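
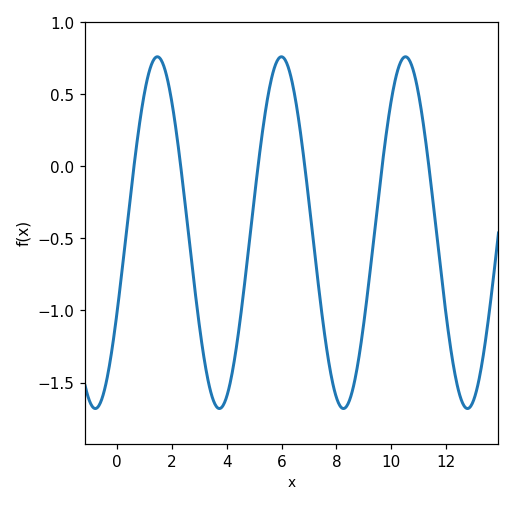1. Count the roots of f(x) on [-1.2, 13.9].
6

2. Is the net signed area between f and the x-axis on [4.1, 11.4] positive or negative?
negative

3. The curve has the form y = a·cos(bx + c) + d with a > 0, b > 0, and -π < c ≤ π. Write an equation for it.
y = 1.22cos(1.39x - 2.05) - 0.46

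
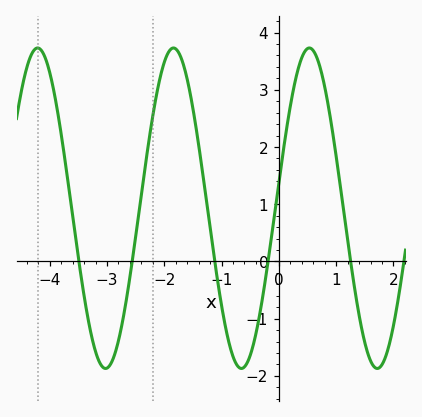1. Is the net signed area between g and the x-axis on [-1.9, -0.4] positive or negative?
positive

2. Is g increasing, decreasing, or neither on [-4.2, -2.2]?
neither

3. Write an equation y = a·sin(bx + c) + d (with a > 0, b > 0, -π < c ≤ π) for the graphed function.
y = 2.8sin(2.65x + 0.162) + 0.93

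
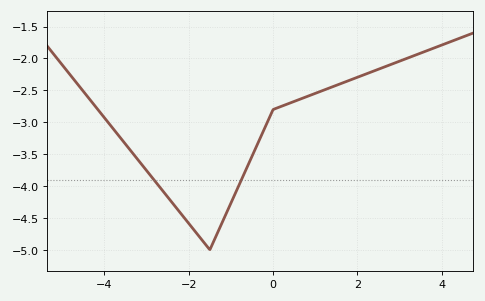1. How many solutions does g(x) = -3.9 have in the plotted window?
2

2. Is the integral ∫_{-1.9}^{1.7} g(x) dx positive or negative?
negative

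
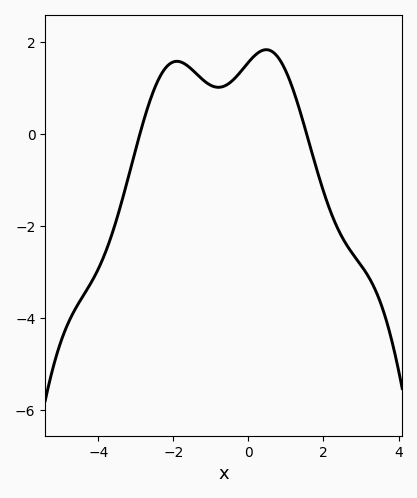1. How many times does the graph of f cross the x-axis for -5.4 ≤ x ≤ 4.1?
2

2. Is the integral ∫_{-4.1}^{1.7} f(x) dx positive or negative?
positive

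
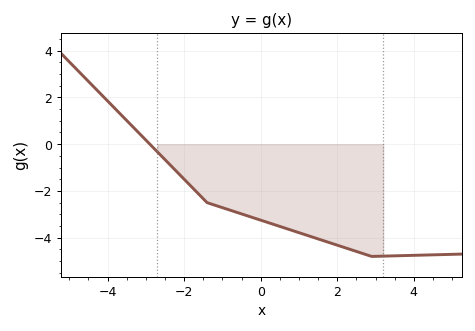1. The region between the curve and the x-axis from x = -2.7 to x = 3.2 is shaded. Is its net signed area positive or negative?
negative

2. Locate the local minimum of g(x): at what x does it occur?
2.9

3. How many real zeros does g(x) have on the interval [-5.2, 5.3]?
1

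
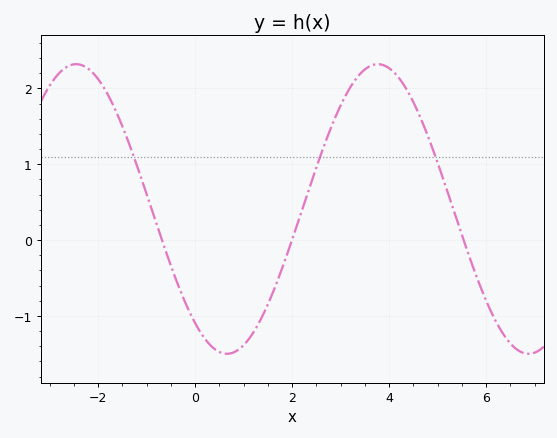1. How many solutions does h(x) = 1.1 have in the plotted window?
3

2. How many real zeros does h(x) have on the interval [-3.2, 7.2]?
3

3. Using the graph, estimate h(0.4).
-1.44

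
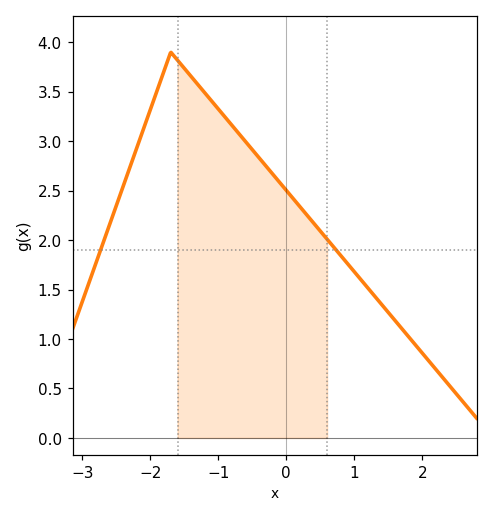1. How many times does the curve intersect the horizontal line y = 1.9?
2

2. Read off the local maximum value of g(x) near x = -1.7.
3.9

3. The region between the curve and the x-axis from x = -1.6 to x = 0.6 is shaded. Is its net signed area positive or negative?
positive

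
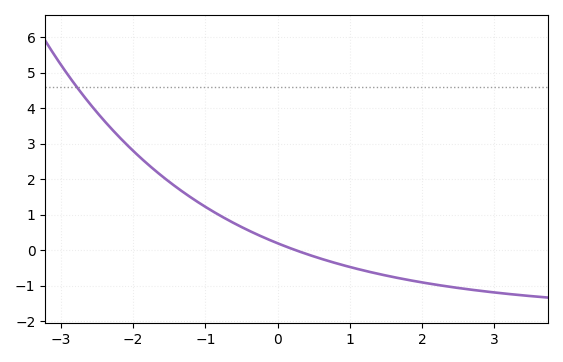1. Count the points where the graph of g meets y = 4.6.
1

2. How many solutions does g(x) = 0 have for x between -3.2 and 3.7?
1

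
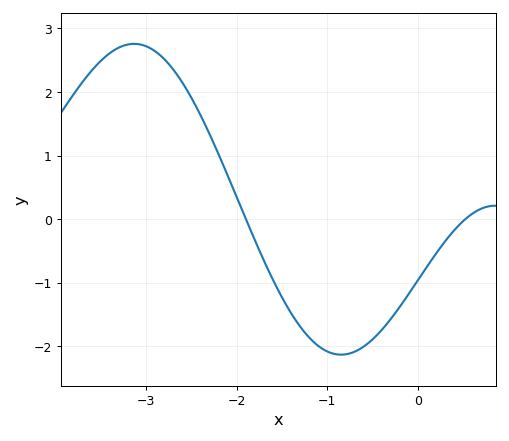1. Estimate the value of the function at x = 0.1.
-0.7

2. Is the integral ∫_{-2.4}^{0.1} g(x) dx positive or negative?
negative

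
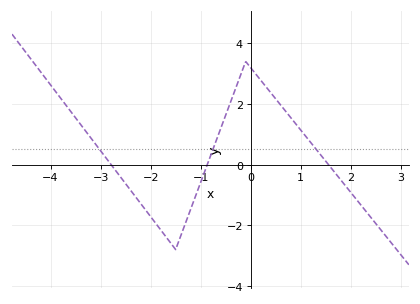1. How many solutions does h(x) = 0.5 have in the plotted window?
3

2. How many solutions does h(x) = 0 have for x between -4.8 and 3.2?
3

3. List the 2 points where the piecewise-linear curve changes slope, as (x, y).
(-1.5, -2.8); (-0.1, 3.4)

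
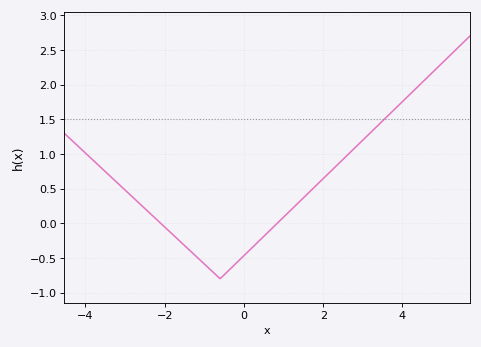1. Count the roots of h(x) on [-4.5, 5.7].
2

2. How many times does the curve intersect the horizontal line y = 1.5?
1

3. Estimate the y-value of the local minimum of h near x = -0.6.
-0.8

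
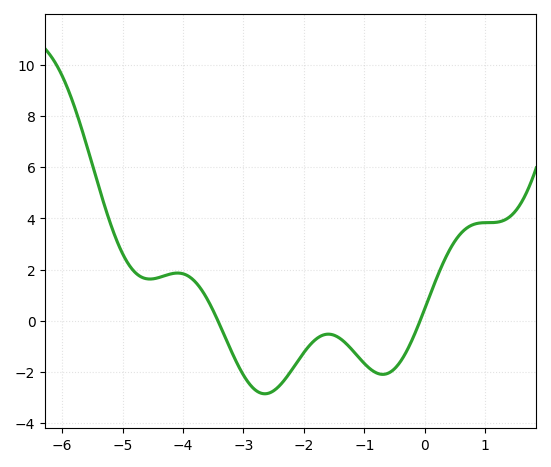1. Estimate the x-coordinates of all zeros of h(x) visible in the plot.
-3.4, 0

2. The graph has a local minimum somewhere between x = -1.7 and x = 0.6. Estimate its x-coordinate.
-0.6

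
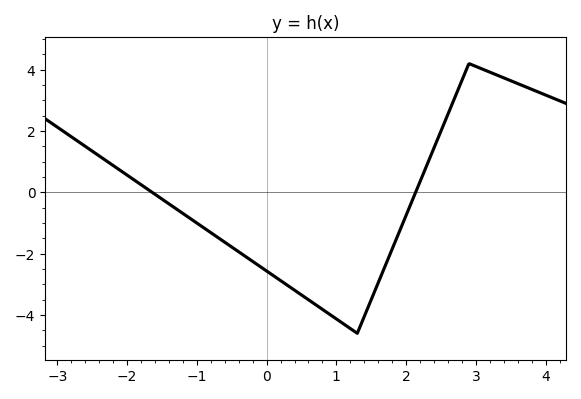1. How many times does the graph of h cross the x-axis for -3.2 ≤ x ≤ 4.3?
2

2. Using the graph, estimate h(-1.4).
-0.4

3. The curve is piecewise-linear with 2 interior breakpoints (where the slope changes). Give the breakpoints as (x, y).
(1.3, -4.6); (2.9, 4.2)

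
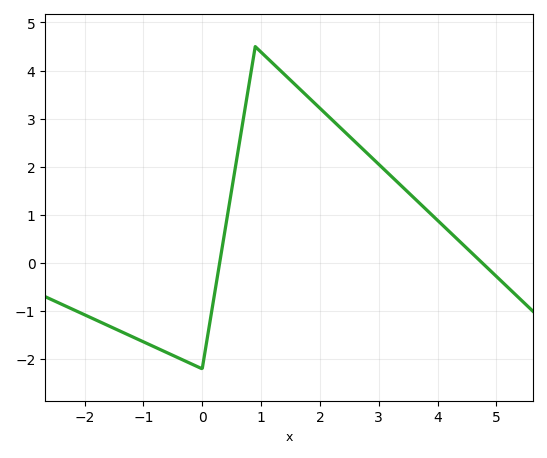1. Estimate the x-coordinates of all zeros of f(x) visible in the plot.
0.296, 4.76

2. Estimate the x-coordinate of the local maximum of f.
0.903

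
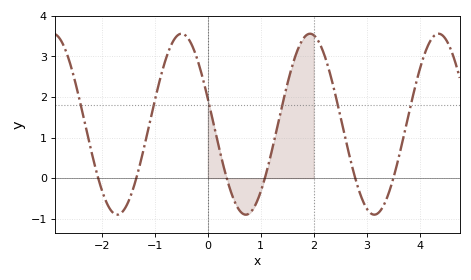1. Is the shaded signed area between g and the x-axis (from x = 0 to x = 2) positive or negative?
positive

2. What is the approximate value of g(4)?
2.67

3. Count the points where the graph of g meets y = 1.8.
6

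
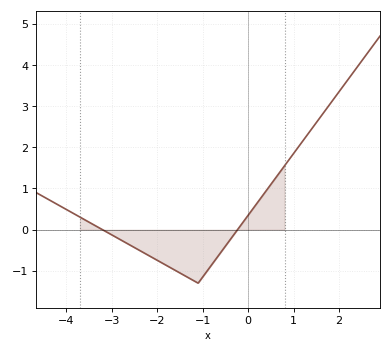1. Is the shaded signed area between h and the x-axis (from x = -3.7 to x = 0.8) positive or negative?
negative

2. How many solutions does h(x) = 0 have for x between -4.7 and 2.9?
2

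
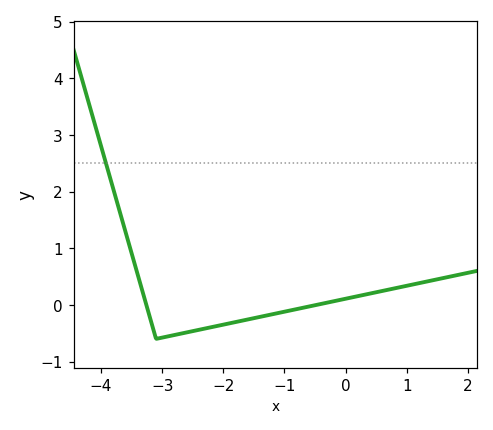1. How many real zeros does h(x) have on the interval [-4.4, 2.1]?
2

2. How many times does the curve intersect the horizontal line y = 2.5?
1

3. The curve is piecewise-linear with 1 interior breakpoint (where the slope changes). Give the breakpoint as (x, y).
(-3.1, -0.6)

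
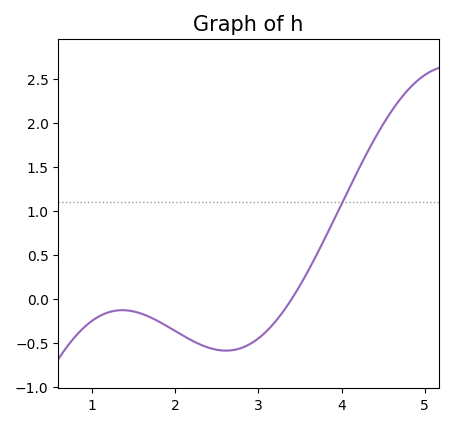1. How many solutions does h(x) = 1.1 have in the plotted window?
1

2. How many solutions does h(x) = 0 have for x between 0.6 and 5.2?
1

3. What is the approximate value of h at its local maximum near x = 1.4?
-0.128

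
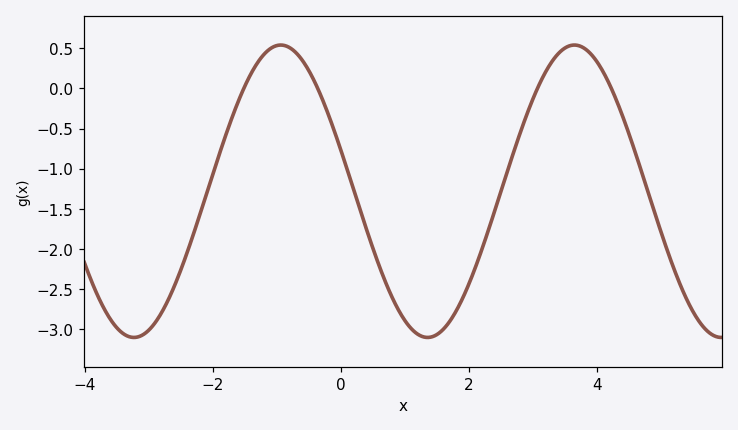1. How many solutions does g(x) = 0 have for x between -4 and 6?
4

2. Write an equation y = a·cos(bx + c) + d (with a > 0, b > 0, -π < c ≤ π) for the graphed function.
y = 1.82cos(1.37x + 1.28) - 1.28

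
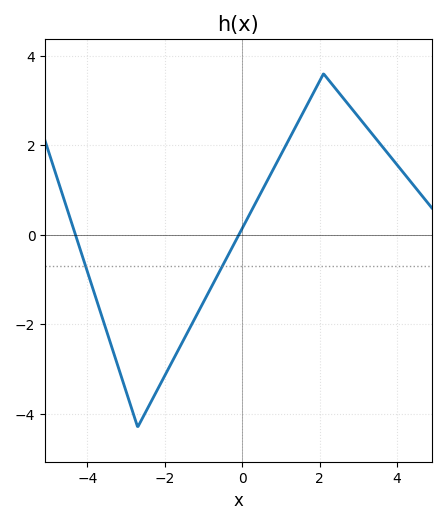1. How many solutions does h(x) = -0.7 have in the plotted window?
2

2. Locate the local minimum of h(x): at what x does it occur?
-2.6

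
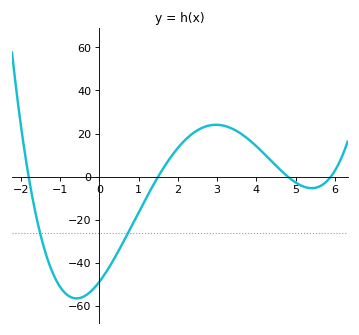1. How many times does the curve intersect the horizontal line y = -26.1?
2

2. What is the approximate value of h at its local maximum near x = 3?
24.1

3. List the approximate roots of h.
-1.8, 1.5, 4.8, 5.9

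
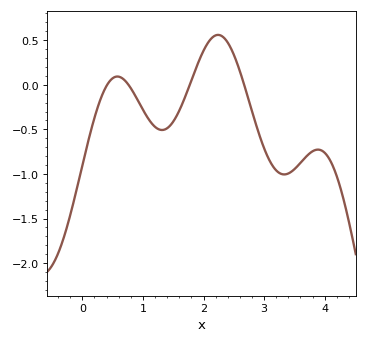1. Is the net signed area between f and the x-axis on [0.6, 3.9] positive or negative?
negative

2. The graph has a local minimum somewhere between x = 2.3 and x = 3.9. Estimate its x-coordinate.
3.33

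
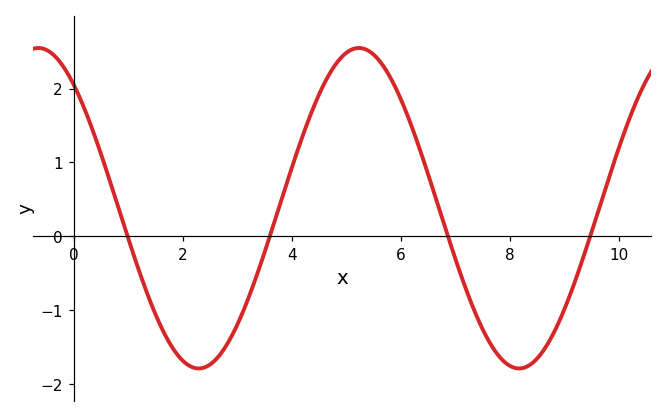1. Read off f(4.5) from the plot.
1.9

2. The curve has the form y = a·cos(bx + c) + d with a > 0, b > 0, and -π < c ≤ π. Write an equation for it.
y = 2.17cos(1.1x + 0.69) + 0.38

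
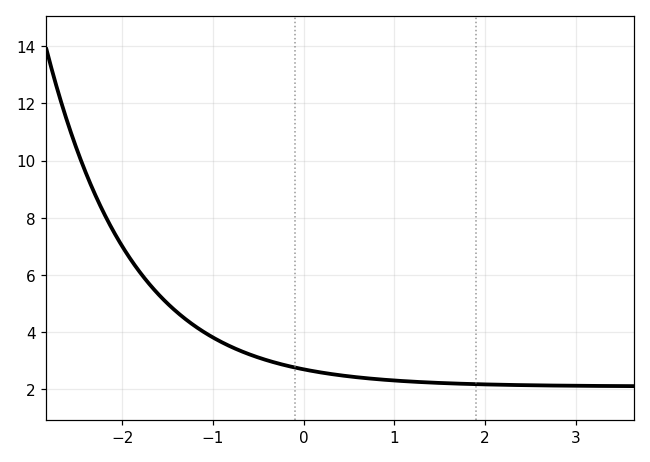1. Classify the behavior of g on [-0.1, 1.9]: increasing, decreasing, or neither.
decreasing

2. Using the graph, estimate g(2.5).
2.2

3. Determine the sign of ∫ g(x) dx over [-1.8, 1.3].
positive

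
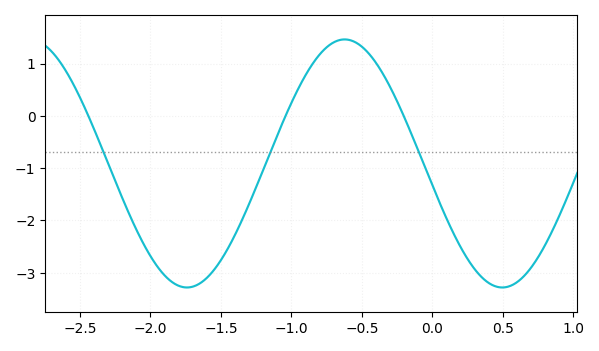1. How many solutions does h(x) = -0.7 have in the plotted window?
3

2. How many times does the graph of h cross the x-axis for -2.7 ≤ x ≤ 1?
3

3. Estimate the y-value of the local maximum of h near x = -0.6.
1.46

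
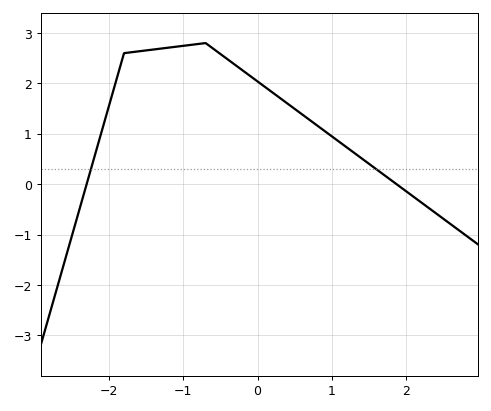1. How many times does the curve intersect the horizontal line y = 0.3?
2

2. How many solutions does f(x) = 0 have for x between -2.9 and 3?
2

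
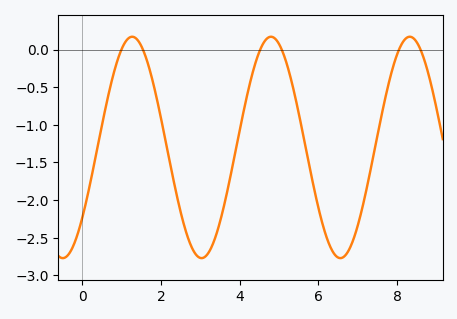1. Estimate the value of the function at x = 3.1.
-2.75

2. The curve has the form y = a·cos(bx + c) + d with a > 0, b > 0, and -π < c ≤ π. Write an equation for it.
y = 1.47cos(1.8x - 2.3) - 1.3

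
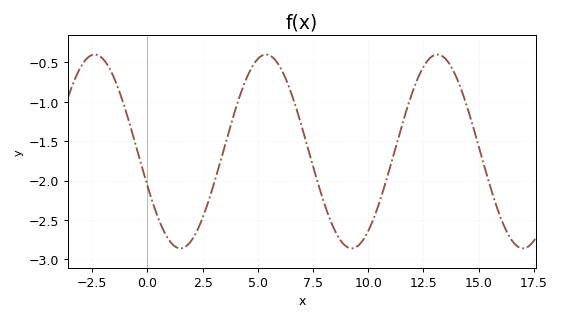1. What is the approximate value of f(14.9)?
-1.45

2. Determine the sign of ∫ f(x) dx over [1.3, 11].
negative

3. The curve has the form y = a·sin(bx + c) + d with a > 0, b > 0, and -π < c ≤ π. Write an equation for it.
y = 1.23sin(0.81x - 2.8) - 1.63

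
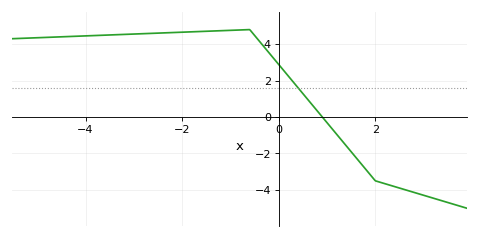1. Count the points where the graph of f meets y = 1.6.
1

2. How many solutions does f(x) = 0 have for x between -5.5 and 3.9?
1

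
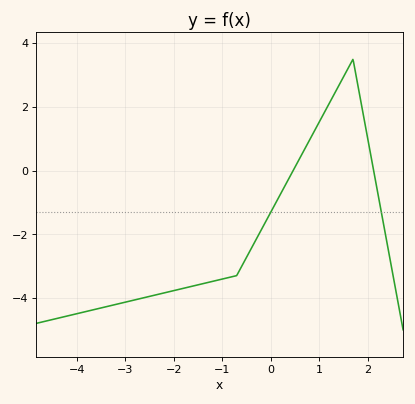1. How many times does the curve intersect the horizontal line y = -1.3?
2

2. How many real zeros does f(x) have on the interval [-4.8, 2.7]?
2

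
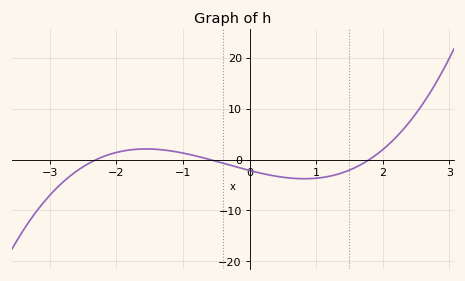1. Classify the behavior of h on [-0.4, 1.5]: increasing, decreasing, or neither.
neither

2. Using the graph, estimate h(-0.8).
1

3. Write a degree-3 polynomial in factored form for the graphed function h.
y = 0.87(x + 2.3)(x + 0.6)(x - 1.8)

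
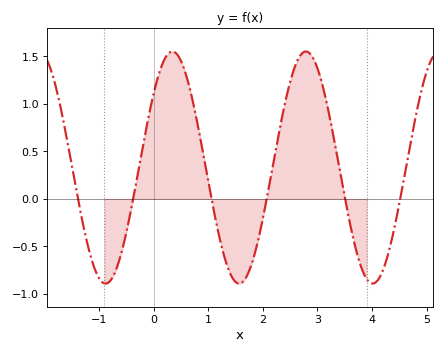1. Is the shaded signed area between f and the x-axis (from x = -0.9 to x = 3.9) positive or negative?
positive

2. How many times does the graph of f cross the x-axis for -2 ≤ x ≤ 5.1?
6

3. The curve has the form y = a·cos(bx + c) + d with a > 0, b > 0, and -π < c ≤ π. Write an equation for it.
y = 1.22cos(2.57x - 0.882) + 0.33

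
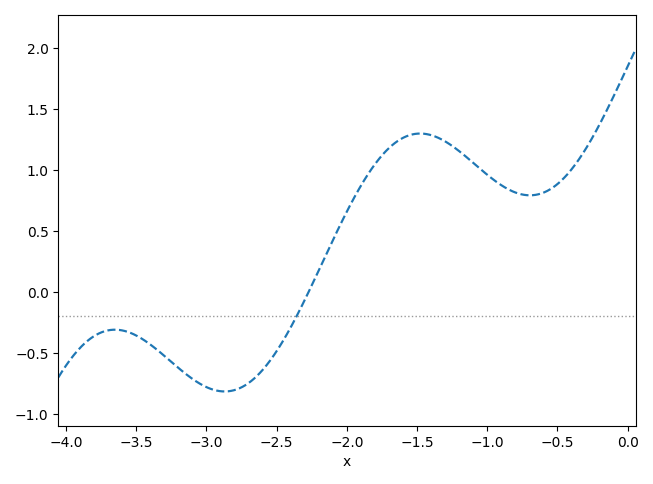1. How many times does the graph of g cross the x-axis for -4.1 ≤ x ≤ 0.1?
1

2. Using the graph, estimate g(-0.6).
0.8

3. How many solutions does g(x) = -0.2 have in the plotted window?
1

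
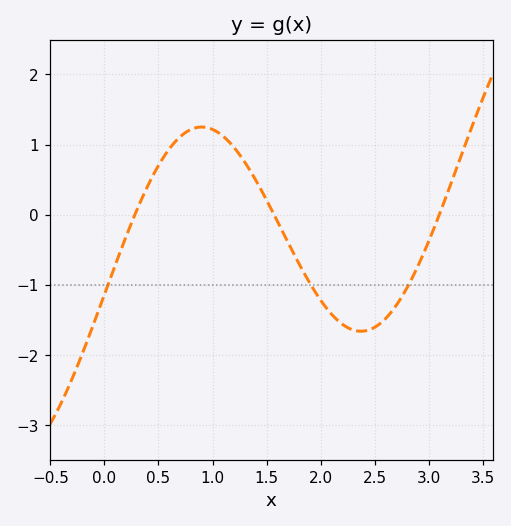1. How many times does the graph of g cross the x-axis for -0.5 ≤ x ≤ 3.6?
3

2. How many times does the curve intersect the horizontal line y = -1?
3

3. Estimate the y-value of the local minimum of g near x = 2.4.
-1.7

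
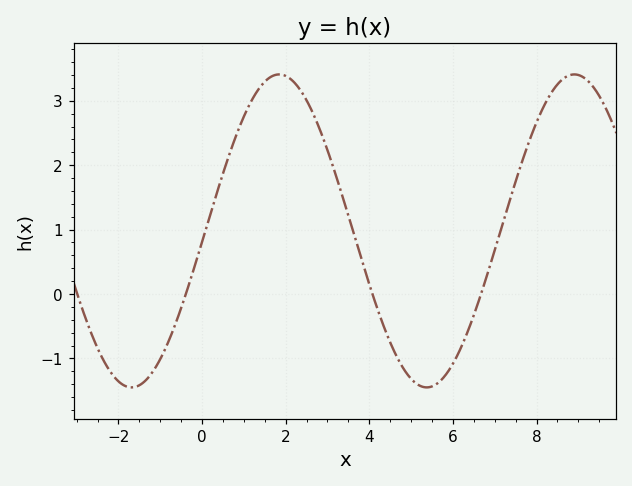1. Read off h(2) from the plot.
3.4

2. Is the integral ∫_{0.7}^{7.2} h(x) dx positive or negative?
positive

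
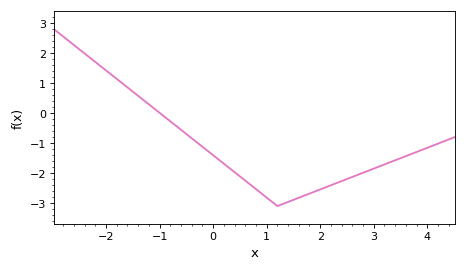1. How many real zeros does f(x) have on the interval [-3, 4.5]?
1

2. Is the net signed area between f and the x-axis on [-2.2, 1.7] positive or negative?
negative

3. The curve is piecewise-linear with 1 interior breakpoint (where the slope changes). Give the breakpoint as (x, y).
(1.2, -3.1)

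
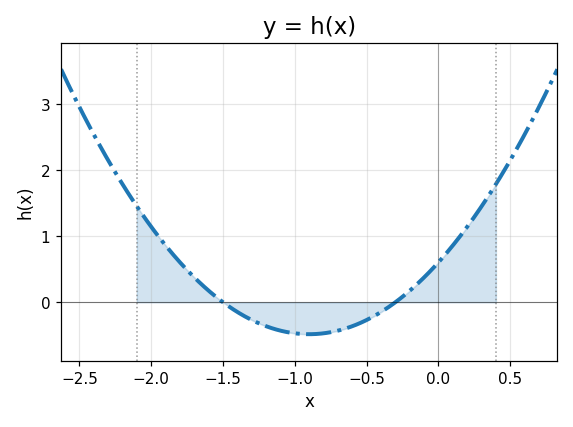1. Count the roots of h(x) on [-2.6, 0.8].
2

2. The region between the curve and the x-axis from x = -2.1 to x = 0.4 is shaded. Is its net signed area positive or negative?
positive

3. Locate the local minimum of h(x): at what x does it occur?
-0.9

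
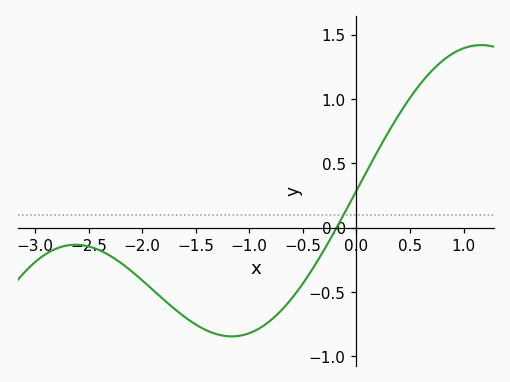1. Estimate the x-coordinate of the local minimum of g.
-1.16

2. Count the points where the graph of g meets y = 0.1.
1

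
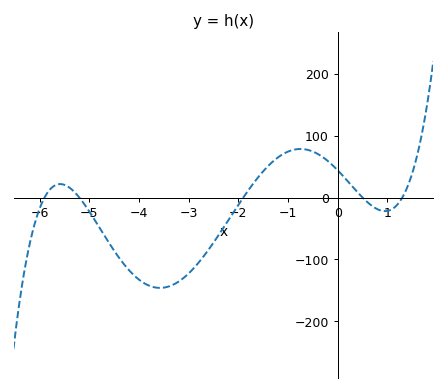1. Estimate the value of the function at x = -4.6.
-73.5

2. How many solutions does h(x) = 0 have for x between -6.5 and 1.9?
5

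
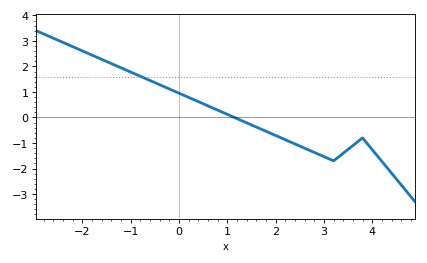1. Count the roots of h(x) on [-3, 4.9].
1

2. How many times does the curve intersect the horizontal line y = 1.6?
1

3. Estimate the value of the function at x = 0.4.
0.62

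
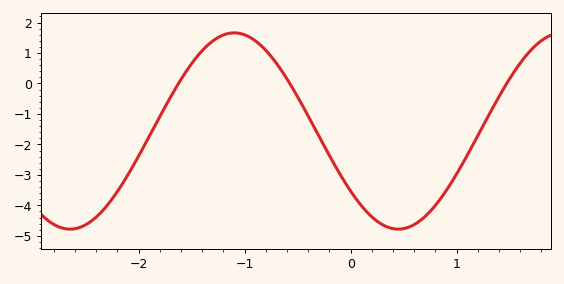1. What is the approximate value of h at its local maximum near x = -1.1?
1.66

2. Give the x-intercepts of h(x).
-1.62, -0.574, 1.47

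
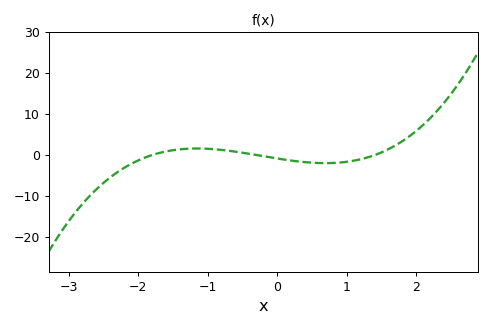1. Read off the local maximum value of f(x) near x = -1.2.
1.59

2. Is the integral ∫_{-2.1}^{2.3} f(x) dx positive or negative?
positive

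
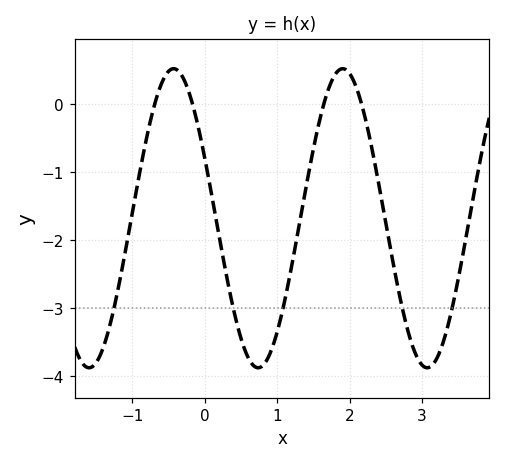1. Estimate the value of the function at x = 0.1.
-1.4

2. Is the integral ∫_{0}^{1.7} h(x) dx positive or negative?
negative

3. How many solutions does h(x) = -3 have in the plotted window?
5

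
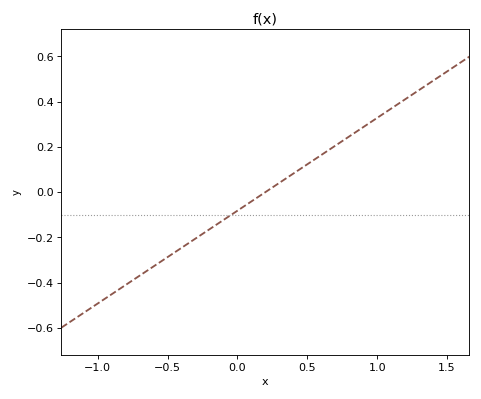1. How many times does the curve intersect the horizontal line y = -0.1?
1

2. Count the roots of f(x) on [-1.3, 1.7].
1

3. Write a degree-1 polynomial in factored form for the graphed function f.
y = 0.41(x - 0.2)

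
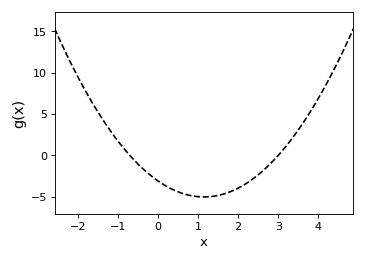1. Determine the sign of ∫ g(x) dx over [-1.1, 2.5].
negative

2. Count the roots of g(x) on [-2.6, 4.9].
2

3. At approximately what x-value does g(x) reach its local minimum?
1.1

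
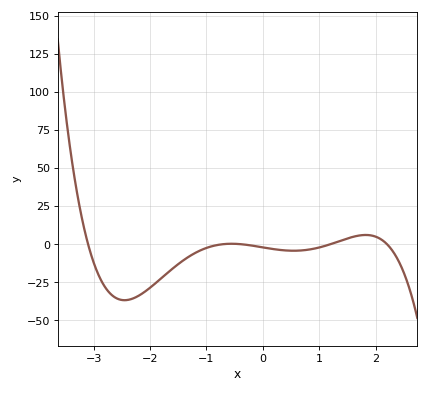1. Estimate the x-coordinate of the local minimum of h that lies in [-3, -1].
-2.45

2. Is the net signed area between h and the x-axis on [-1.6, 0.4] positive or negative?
negative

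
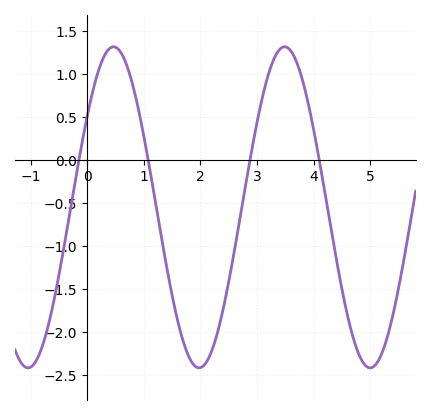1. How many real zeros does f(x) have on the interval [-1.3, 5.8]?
4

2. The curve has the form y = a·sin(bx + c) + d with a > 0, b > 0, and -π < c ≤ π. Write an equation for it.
y = 1.87sin(2.08x + 0.602) - 0.55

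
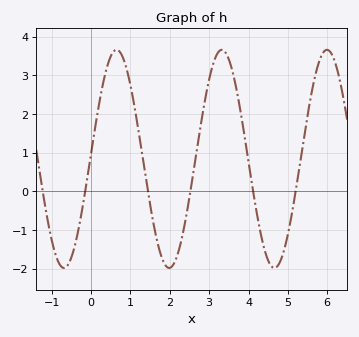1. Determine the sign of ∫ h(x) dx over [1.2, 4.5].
positive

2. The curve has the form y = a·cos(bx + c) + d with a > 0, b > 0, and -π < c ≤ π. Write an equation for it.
y = 2.82cos(2.4x - 1.5) + 0.84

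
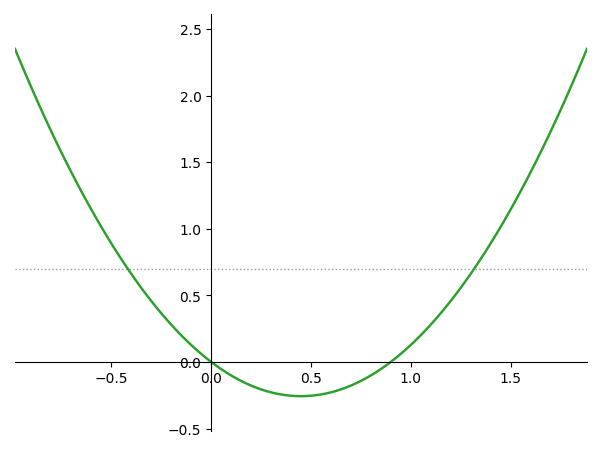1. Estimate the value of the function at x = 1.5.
1.15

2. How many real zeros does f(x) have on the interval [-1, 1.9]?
2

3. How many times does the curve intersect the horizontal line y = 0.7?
2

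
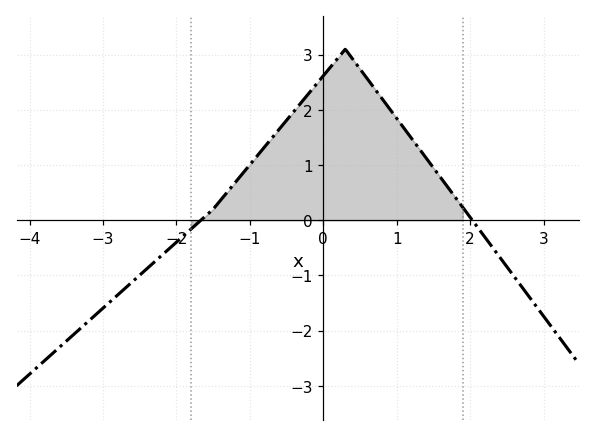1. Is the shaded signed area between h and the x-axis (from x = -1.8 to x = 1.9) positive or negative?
positive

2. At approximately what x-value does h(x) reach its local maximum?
0.299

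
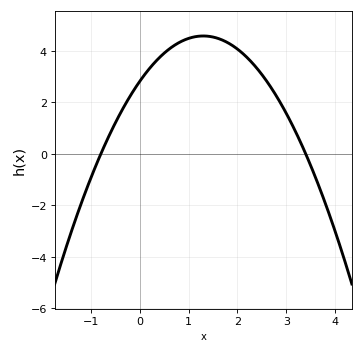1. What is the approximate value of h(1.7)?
4.4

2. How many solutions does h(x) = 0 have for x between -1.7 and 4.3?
2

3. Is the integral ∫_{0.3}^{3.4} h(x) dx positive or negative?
positive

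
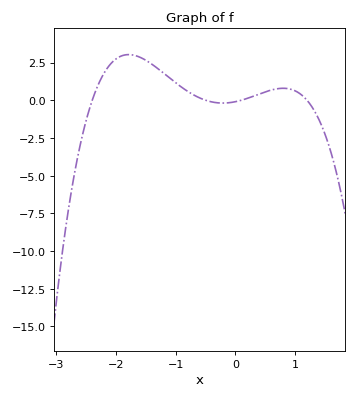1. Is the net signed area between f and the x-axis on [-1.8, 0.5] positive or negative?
positive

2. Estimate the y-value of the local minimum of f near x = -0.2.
-0.189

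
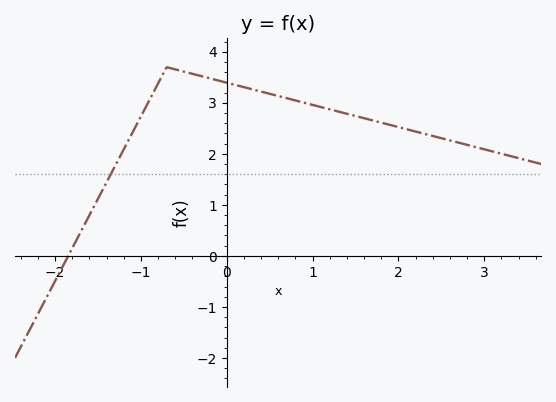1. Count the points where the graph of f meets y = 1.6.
1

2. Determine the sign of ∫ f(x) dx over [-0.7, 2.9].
positive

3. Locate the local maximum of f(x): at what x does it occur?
-0.7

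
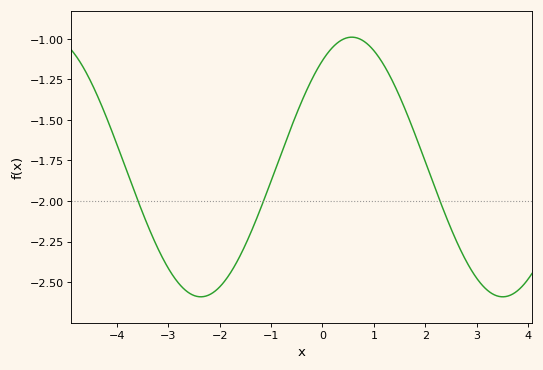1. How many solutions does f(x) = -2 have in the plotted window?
3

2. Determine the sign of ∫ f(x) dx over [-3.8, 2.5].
negative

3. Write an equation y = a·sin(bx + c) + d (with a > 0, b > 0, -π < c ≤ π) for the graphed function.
y = 0.8sin(1.07x + 0.962) - 1.79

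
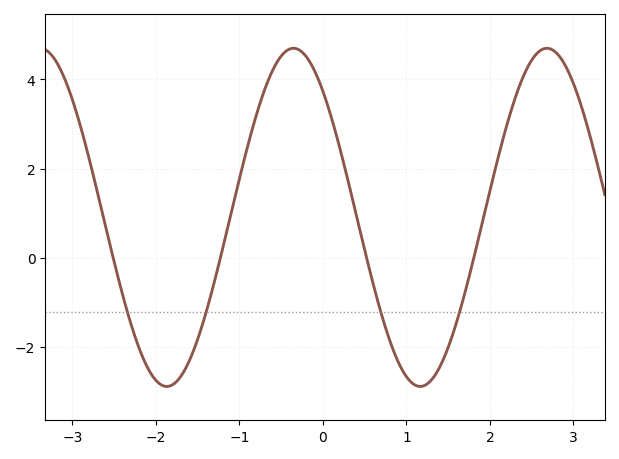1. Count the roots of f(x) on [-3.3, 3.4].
4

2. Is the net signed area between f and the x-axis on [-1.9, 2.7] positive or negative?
positive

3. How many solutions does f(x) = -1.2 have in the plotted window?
4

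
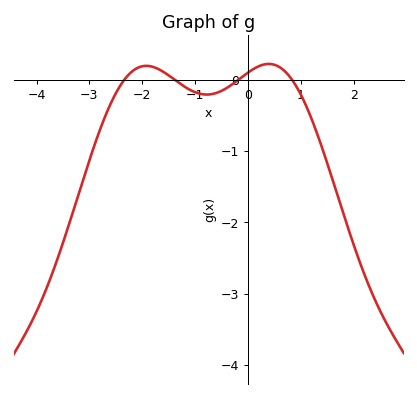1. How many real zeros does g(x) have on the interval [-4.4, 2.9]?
4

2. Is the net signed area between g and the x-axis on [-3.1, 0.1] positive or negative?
negative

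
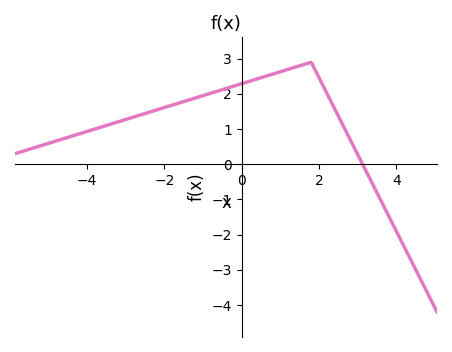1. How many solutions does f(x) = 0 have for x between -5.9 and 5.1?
1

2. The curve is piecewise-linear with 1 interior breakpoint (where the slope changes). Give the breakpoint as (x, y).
(1.8, 2.9)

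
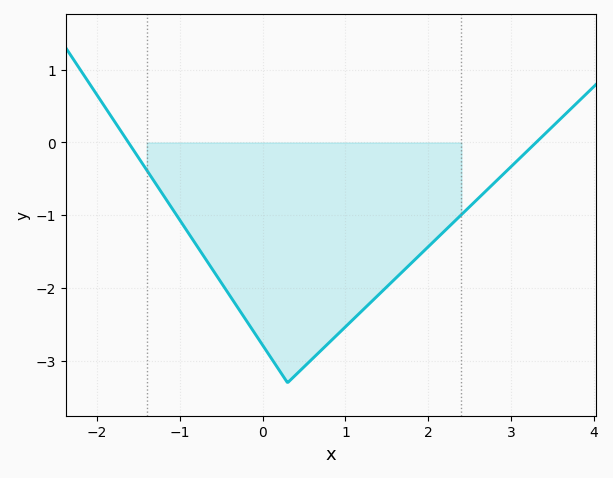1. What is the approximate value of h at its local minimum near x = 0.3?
-3.3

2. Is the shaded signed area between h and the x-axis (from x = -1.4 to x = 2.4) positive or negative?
negative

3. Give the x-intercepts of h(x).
-1.62, 3.3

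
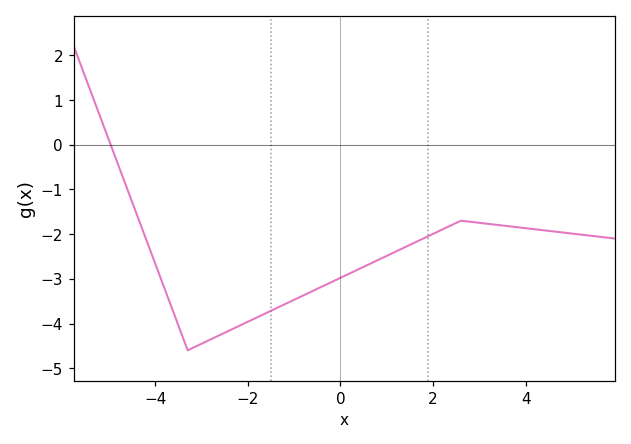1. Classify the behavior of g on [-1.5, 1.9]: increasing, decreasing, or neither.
increasing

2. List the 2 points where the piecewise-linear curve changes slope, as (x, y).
(-3.3, -4.6); (2.6, -1.7)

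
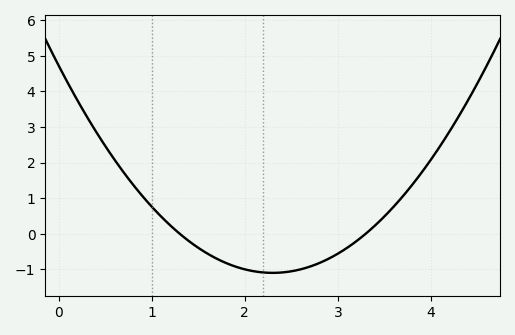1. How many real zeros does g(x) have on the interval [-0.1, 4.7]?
2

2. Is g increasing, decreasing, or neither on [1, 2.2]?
decreasing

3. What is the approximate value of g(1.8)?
-0.8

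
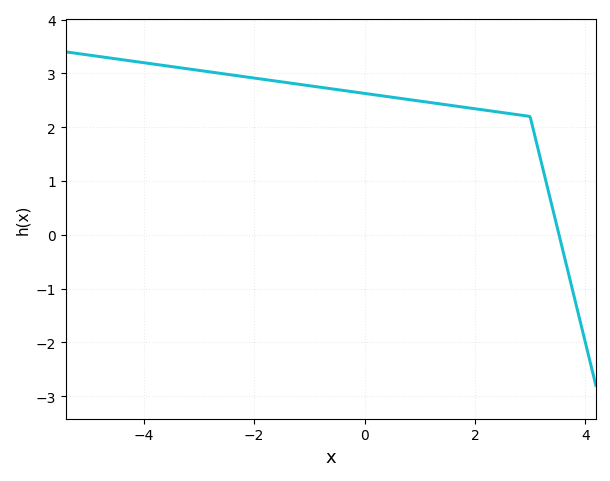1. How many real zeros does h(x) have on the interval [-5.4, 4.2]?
1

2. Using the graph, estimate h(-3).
3.1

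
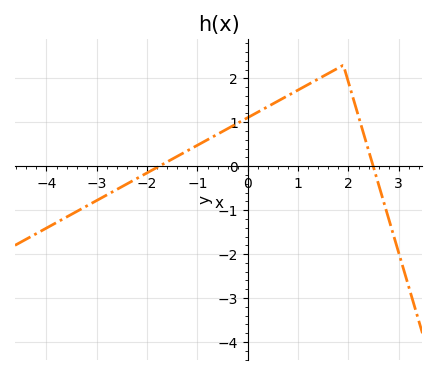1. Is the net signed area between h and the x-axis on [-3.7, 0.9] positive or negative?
positive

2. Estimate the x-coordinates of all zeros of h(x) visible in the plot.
-1.76, 2.49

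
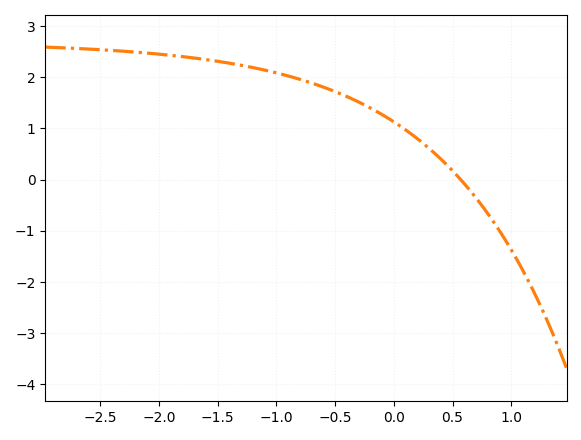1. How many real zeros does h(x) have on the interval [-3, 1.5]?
1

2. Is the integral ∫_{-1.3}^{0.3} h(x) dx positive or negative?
positive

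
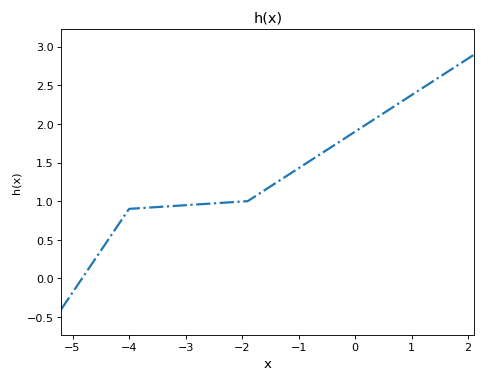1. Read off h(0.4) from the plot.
2.1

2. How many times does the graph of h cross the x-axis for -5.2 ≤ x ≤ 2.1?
1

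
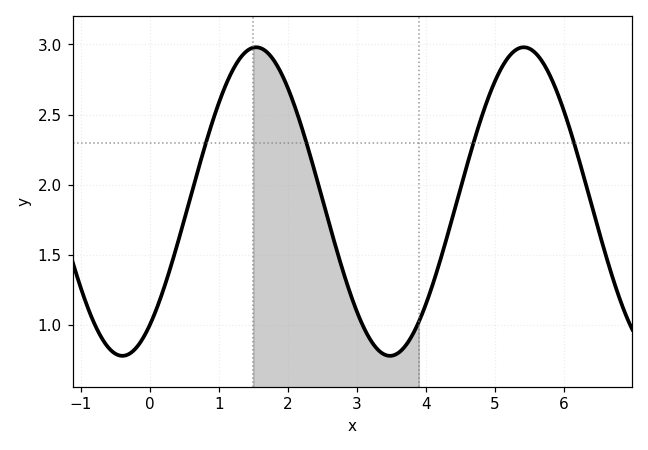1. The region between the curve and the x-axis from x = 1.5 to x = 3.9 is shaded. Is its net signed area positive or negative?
positive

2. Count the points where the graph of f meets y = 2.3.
4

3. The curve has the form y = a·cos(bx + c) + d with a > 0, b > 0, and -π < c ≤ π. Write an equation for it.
y = 1.1cos(1.6x - 2.5) + 1.88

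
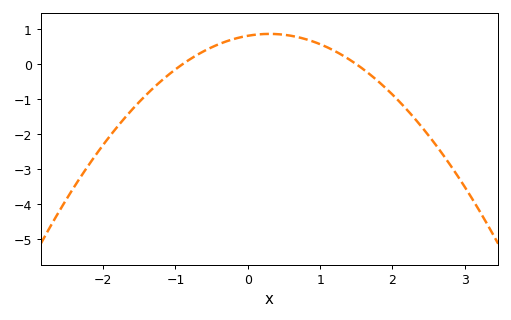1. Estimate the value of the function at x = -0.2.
0.7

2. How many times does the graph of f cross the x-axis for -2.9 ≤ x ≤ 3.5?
2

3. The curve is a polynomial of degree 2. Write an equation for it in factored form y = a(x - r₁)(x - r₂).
y = -0.6(x + 0.9)(x - 1.5)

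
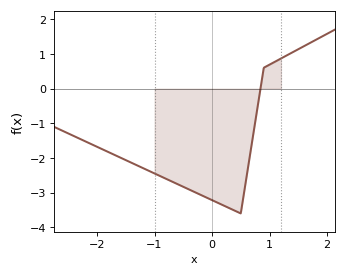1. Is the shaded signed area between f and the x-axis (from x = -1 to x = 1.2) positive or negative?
negative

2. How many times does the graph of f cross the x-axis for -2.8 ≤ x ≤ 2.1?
1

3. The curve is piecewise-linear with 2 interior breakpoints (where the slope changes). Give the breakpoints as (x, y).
(0.5, -3.6); (0.9, 0.6)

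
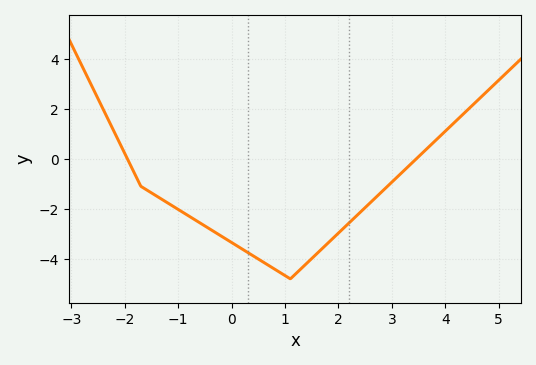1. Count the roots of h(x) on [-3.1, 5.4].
2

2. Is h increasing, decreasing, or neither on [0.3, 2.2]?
neither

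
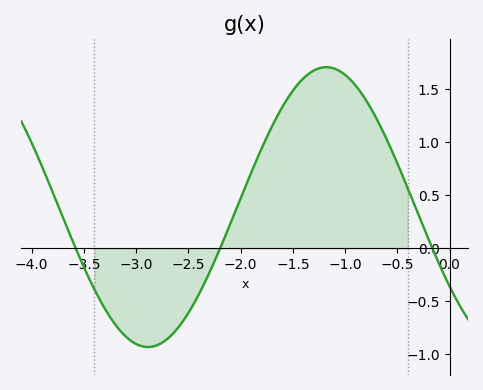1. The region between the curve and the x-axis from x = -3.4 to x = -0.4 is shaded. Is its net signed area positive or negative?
positive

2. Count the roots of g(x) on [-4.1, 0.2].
3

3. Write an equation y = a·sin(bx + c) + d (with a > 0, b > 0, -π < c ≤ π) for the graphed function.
y = 1.32sin(1.84x - 2.54) + 0.39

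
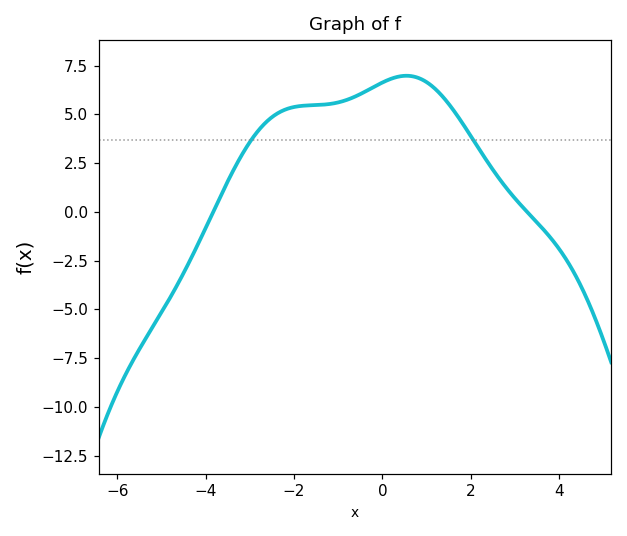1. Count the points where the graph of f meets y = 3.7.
2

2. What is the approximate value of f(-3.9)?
-0.349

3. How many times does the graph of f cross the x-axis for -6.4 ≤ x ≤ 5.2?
2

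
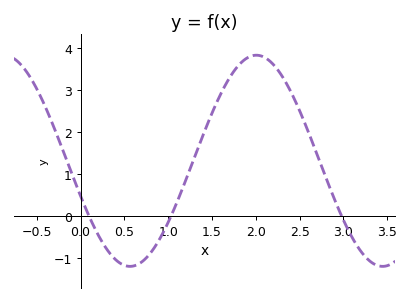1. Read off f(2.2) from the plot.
3.61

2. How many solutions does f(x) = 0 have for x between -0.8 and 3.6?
3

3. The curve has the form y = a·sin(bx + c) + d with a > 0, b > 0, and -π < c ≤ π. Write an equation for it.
y = 2.51sin(2.18x - 2.8) + 1.32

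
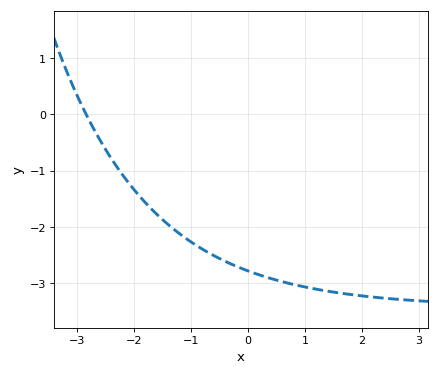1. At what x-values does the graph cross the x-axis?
-2.8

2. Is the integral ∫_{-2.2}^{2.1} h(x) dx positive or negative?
negative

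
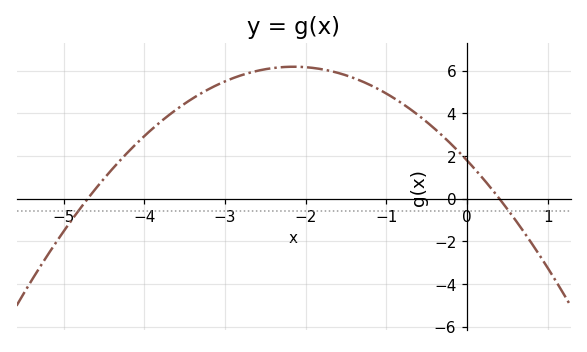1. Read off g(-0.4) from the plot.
3.27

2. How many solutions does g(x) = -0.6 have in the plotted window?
2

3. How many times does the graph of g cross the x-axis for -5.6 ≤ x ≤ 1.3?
2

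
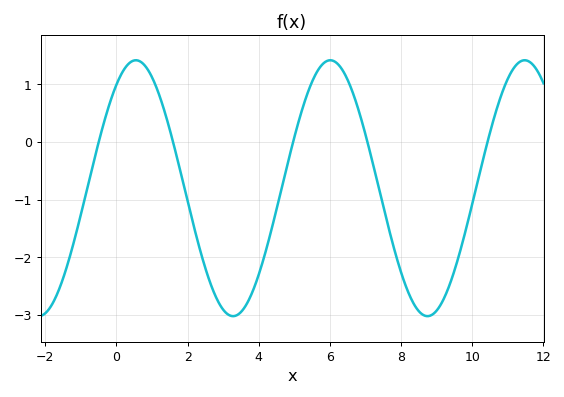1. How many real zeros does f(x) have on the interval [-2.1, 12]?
5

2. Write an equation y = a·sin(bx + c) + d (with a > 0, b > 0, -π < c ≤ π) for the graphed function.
y = 2.22sin(1.15x + 0.942) - 0.8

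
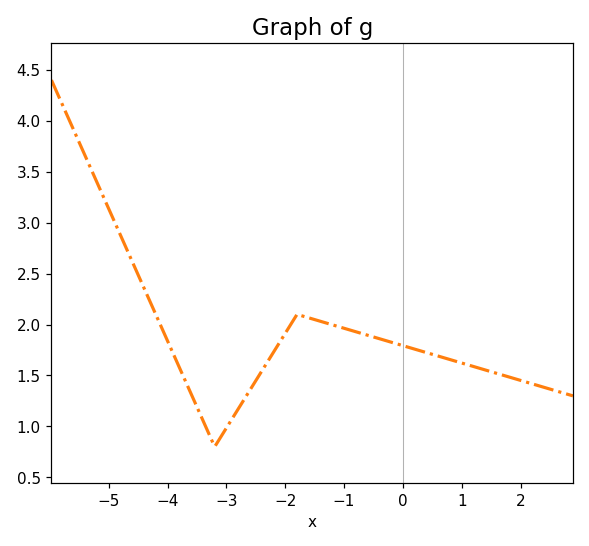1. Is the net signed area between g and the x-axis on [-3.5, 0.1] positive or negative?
positive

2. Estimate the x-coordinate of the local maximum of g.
-1.8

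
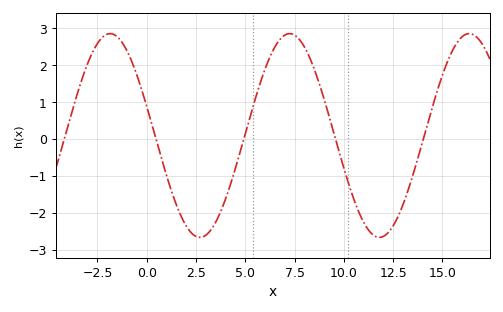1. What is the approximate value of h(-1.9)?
2.86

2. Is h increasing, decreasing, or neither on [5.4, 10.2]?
neither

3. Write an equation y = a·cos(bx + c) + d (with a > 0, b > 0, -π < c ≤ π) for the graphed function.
y = 2.76cos(0.69x + 1.28) + 0.1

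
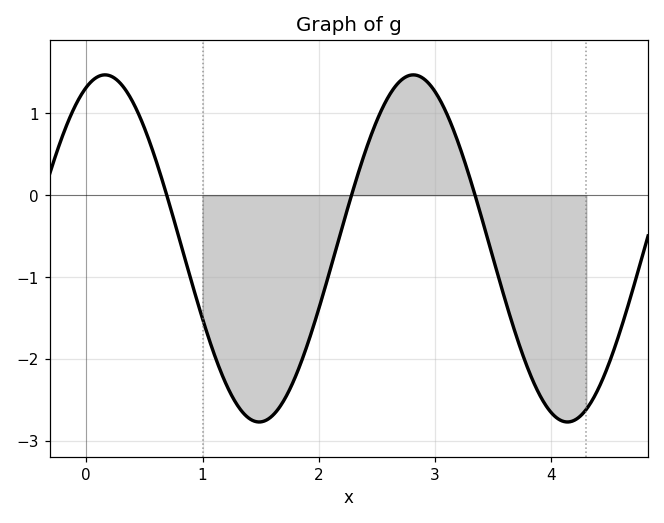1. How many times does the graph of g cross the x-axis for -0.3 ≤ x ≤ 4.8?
3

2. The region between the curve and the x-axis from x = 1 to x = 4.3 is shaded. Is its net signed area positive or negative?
negative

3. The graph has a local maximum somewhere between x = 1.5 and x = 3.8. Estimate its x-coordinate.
2.8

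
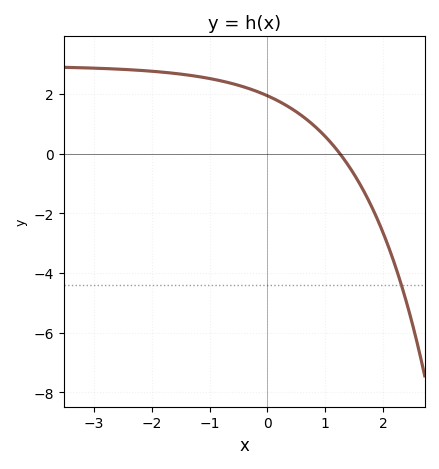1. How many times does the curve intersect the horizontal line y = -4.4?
1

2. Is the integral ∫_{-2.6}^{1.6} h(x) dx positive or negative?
positive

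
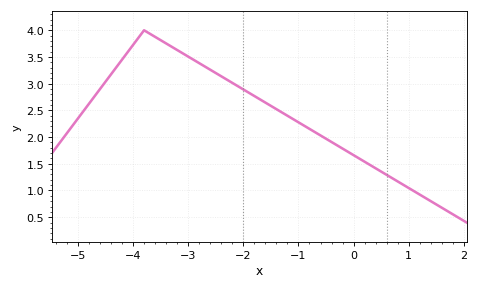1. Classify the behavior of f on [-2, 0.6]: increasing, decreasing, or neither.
decreasing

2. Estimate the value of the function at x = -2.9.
3.45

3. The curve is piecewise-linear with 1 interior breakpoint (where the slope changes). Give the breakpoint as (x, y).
(-3.8, 4)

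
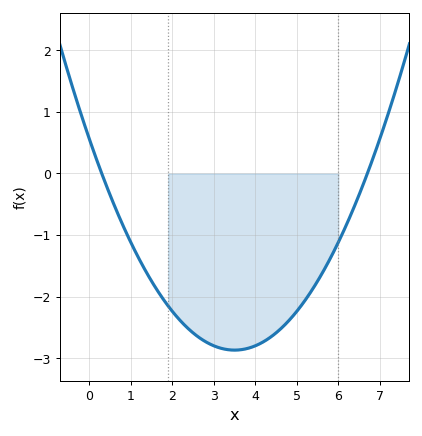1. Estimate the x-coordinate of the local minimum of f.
3.6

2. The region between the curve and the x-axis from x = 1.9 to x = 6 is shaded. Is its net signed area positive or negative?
negative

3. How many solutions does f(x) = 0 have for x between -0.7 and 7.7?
2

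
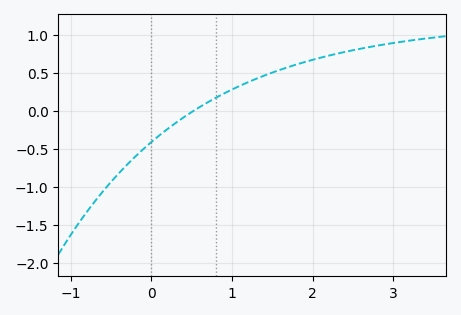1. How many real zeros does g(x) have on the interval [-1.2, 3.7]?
1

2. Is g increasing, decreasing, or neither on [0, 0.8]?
increasing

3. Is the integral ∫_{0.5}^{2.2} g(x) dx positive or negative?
positive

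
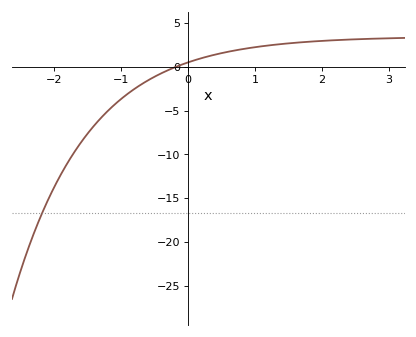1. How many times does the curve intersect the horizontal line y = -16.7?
1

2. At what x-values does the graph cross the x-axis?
-0.181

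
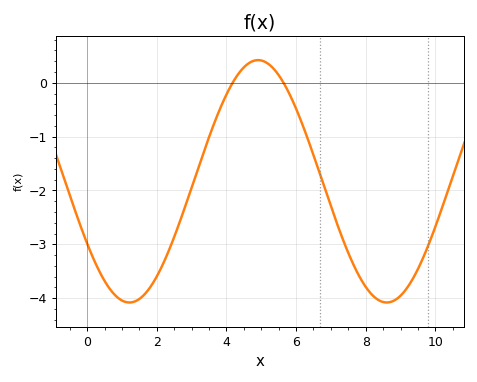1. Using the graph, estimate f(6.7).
-1.7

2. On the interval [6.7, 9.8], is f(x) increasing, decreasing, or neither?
neither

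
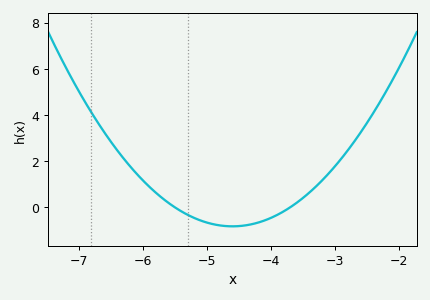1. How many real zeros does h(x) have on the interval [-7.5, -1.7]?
2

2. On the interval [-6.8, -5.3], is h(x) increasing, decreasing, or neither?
decreasing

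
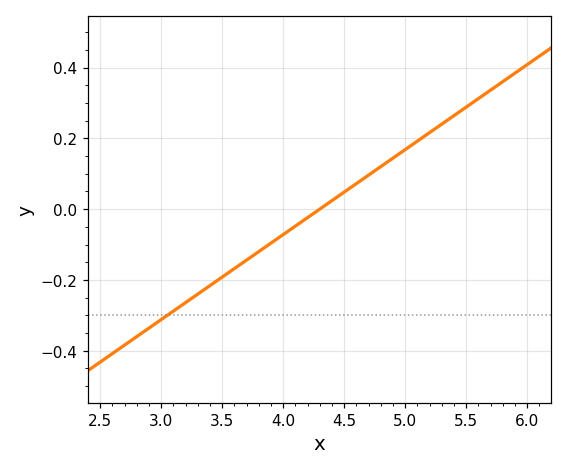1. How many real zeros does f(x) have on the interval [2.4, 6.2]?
1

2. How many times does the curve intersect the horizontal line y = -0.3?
1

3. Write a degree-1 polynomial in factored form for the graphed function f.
y = 0.24(x - 4.3)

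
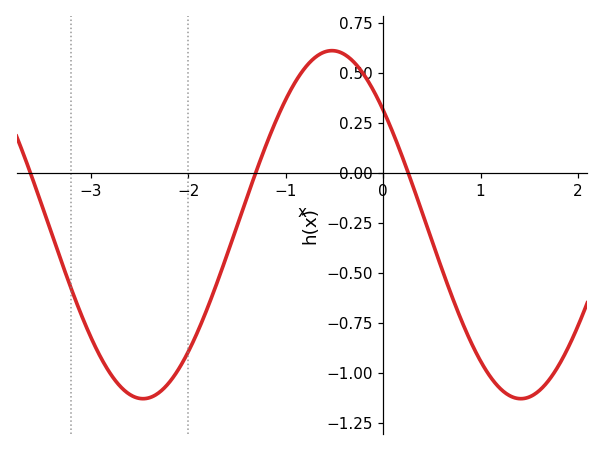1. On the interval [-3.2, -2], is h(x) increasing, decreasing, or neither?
neither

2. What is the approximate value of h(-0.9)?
0.455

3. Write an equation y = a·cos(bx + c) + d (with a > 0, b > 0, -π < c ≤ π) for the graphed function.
y = 0.87cos(1.62x + 0.852) - 0.26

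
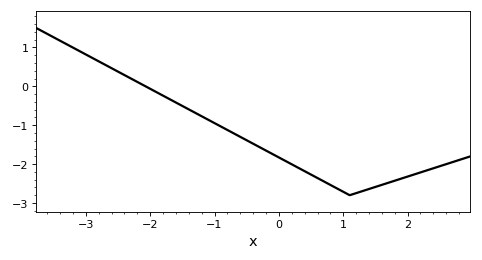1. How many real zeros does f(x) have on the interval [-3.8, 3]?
1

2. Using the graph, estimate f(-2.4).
0.3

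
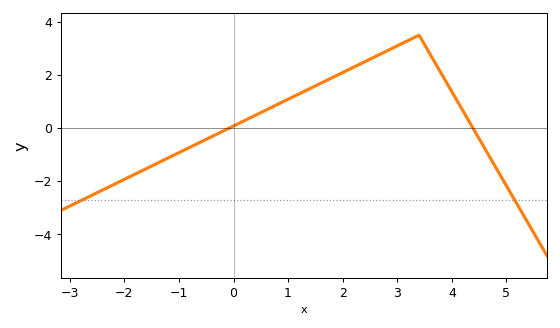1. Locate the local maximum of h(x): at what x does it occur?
3.4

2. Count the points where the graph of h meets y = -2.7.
2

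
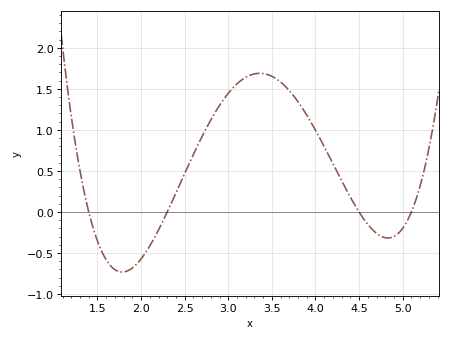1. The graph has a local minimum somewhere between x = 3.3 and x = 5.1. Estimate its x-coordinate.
4.8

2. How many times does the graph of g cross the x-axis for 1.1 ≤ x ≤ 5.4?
4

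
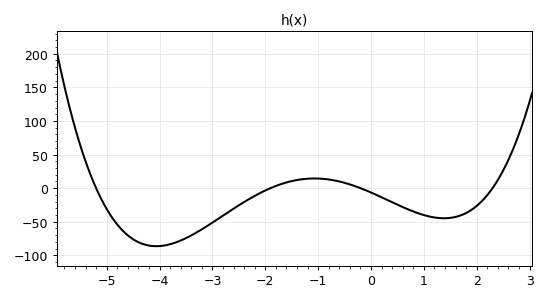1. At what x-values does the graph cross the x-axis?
-5.2, -1.8, -0.2, 2.4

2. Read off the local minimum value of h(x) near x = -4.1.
-85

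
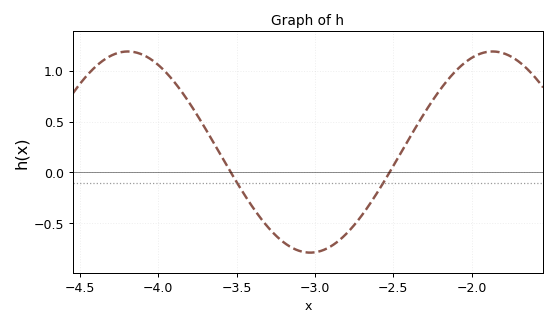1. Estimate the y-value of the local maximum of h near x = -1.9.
1.19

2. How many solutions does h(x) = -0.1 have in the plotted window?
2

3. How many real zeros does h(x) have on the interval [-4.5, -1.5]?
2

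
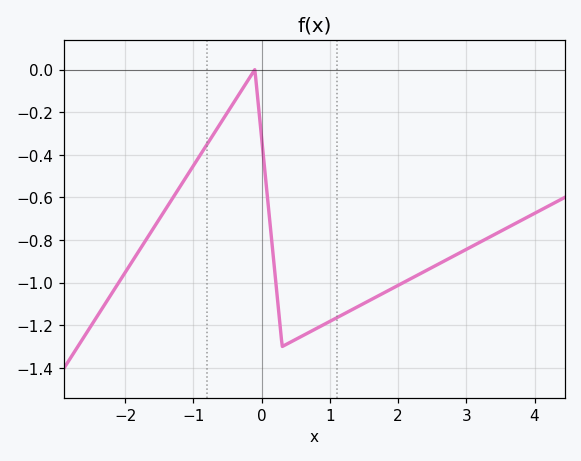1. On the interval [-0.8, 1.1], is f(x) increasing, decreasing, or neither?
neither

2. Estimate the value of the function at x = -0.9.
-0.401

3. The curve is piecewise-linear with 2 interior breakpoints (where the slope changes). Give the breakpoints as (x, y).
(-0.1, 0); (0.3, -1.3)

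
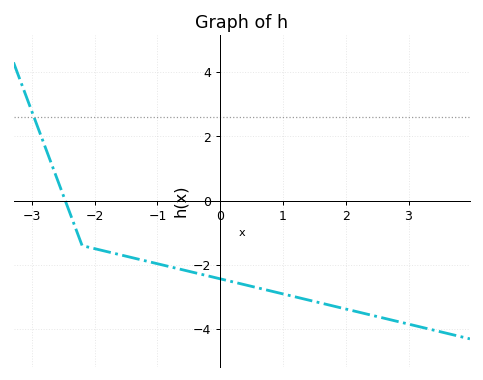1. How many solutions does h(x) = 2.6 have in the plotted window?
1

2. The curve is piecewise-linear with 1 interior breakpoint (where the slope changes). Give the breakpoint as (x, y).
(-2.2, -1.4)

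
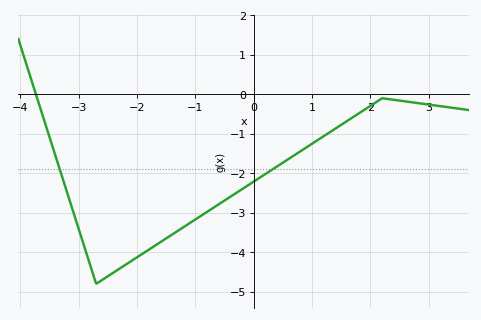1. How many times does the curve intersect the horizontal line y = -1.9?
2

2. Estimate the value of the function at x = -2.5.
-4.6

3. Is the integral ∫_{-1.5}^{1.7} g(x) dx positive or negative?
negative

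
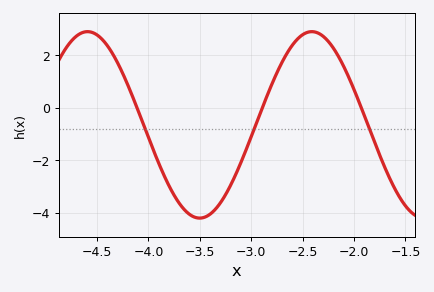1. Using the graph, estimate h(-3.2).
-3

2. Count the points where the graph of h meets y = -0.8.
3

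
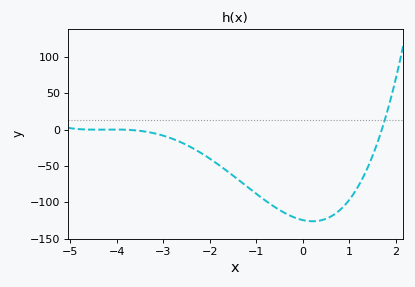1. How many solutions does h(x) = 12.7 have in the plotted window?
1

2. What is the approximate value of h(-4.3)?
0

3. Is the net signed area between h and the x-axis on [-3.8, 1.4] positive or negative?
negative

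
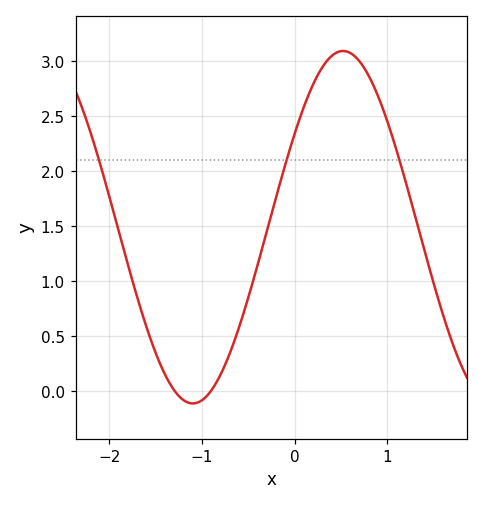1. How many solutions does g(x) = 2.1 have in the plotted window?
3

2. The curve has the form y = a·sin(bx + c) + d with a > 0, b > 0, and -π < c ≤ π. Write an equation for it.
y = 1.6sin(1.94x + 0.56) + 1.49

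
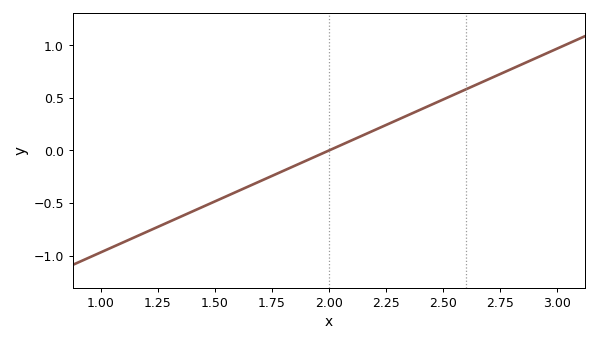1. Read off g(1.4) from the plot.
-0.582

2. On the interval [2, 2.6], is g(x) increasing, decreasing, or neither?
increasing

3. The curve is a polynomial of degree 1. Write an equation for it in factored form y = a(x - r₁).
y = 0.97(x - 2)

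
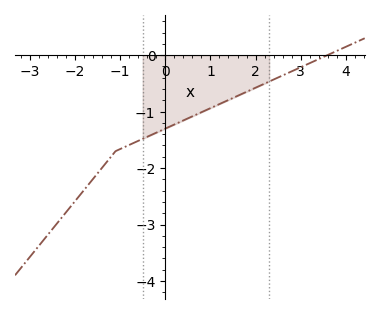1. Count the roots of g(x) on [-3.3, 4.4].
1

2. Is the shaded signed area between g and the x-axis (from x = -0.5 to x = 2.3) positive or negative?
negative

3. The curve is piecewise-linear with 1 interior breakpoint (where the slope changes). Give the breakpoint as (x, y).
(-1.1, -1.7)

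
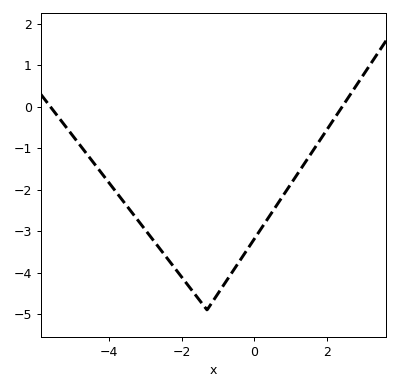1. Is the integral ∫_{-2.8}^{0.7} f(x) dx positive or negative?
negative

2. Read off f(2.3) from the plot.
-0.2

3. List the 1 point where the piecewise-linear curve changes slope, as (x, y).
(-1.3, -4.9)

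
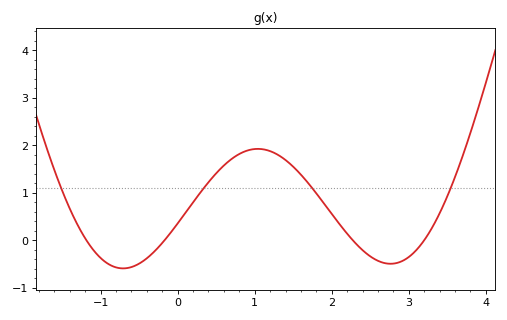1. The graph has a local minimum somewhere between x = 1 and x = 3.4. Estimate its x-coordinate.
2.8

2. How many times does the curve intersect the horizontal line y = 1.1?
4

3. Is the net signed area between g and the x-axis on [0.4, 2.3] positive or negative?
positive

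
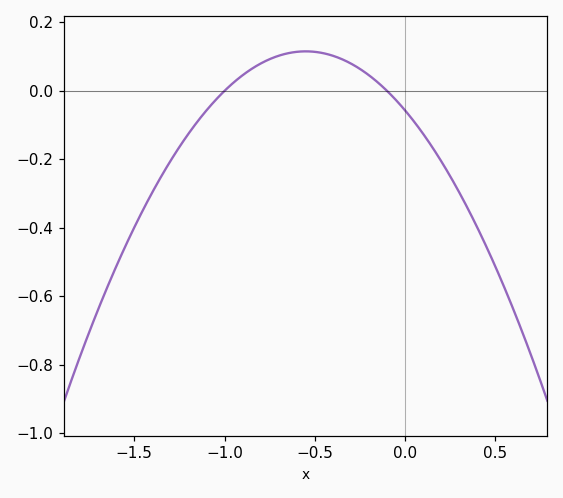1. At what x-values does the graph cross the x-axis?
-1, -0.1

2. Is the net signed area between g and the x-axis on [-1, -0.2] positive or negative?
positive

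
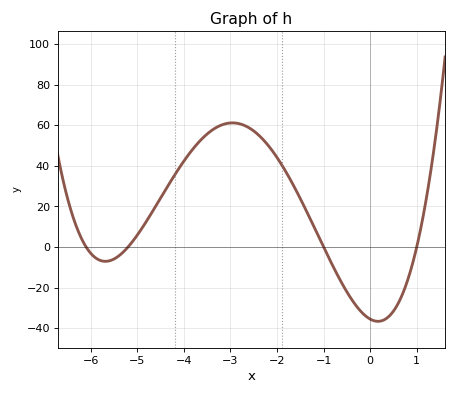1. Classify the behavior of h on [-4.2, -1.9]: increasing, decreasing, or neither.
neither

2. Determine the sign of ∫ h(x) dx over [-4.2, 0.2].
positive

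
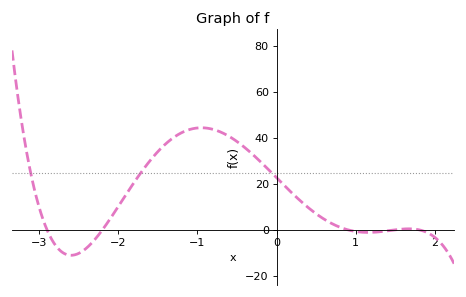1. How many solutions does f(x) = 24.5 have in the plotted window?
3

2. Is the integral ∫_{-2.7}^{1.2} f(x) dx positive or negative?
positive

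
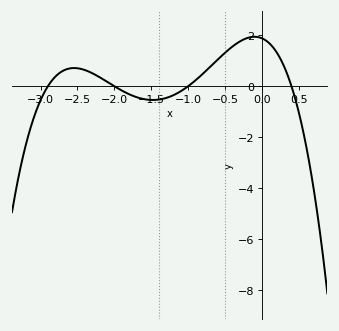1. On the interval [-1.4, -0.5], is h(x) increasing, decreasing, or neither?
increasing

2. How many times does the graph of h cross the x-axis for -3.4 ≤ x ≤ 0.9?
4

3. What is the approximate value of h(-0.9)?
0.232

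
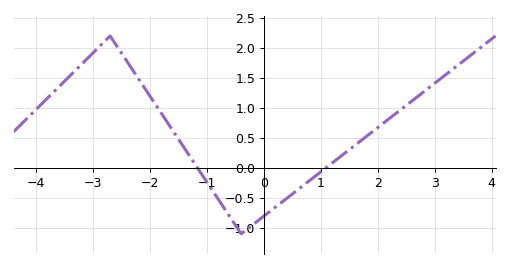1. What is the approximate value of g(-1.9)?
1.05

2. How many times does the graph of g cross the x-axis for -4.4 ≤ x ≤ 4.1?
2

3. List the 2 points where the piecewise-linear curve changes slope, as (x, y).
(-2.7, 2.2); (-0.4, -1.1)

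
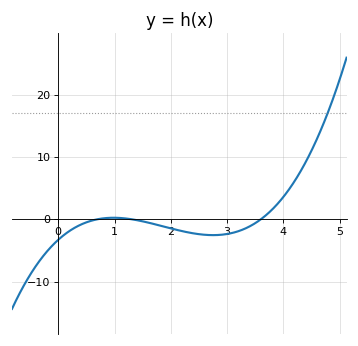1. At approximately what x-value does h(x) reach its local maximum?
0.983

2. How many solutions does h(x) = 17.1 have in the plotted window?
1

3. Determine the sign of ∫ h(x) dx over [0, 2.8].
negative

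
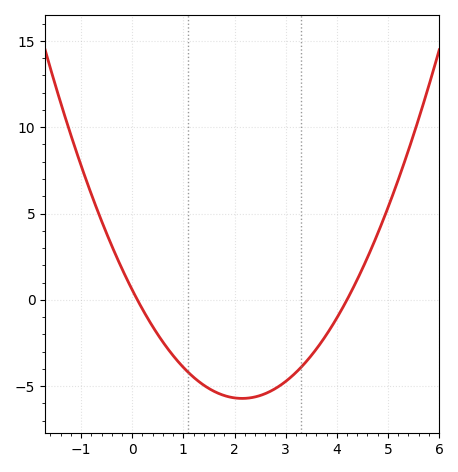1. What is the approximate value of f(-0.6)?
4.5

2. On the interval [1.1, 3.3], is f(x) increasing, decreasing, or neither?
neither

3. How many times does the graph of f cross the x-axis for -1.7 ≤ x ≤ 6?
2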